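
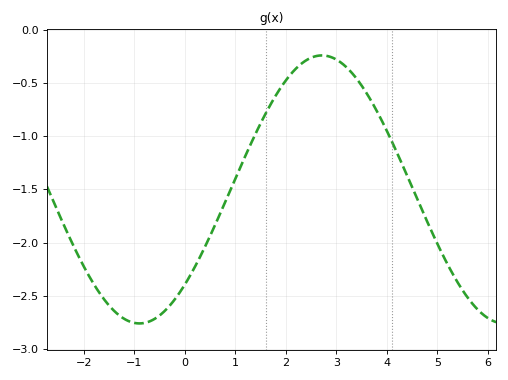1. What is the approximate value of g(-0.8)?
-2.75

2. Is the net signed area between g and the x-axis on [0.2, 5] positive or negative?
negative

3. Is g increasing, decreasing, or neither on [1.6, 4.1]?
neither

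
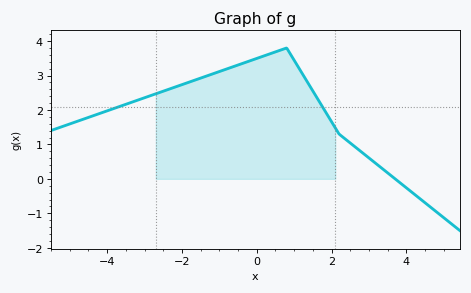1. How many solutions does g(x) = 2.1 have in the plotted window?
2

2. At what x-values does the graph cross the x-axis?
3.7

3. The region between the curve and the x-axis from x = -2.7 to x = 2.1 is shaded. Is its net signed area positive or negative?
positive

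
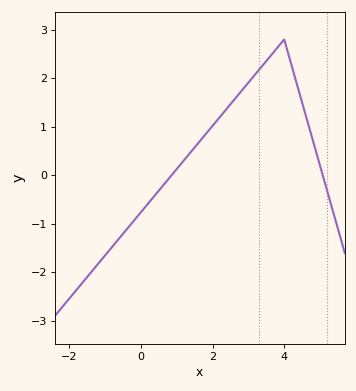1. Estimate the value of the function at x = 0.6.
-0.227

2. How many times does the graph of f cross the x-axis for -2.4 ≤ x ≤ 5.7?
2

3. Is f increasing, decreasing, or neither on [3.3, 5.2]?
neither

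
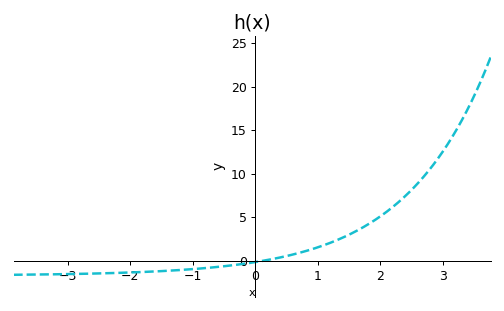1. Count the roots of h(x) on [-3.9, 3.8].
1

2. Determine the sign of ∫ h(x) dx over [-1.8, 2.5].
positive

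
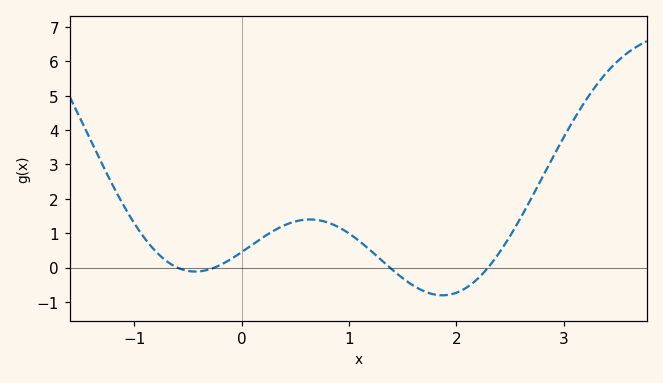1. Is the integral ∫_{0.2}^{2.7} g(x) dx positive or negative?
positive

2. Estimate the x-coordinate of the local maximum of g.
0.635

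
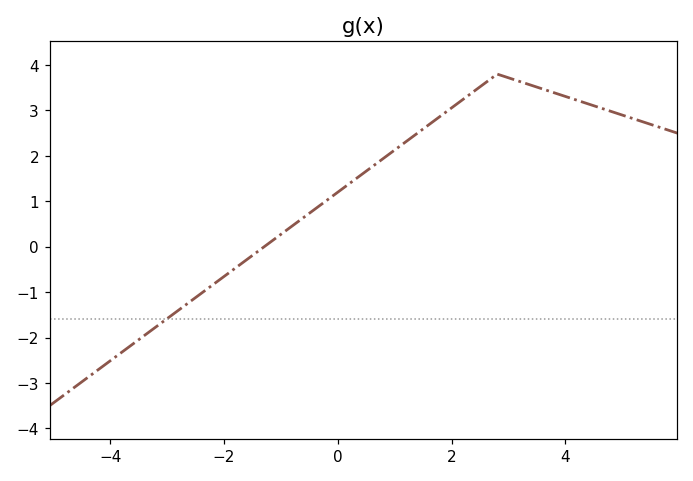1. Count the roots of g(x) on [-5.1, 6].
1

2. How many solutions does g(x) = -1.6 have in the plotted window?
1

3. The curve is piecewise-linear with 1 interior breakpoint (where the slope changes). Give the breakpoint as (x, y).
(2.8, 3.8)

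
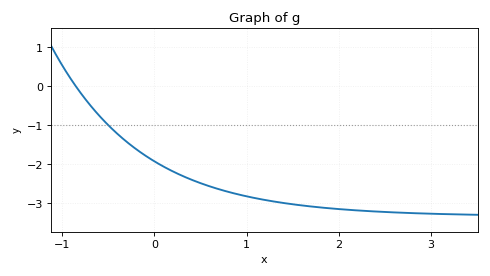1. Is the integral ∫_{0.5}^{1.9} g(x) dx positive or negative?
negative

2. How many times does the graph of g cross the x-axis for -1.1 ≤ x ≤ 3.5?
1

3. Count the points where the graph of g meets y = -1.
1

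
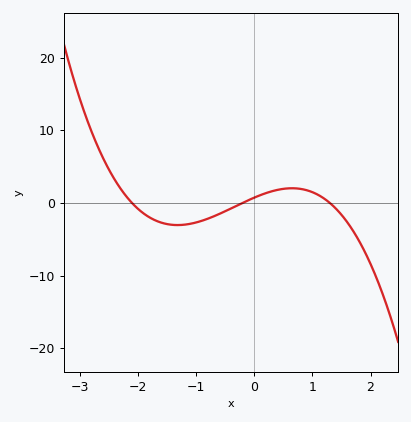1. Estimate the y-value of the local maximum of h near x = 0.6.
2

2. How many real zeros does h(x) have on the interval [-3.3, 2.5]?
3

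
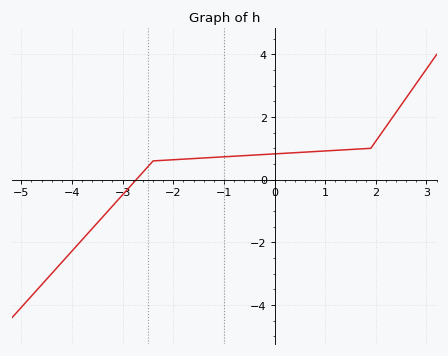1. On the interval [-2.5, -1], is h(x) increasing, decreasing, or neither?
increasing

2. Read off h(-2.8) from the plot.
-0.118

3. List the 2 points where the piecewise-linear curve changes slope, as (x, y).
(-2.4, 0.6); (1.9, 1)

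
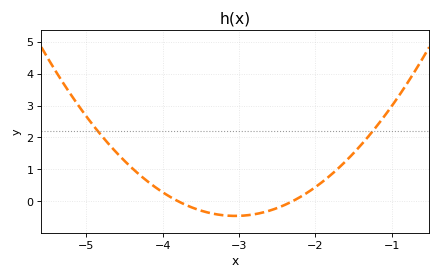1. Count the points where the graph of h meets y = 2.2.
2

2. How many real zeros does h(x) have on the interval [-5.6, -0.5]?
2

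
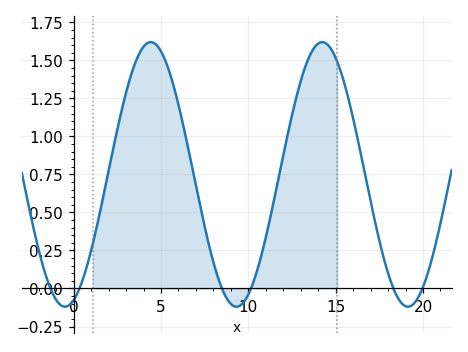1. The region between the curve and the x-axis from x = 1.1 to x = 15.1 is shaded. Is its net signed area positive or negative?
positive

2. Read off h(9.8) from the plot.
-0.08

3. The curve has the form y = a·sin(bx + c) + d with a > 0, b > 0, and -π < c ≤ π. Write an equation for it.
y = 0.87sin(0.64x - 1.3) + 0.75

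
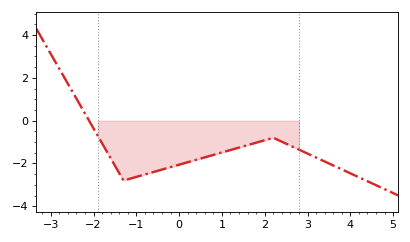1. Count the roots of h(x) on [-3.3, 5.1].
1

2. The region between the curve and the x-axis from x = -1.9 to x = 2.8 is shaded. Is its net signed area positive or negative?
negative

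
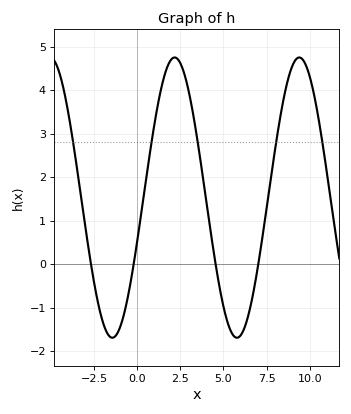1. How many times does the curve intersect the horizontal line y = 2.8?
5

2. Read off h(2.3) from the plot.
4.7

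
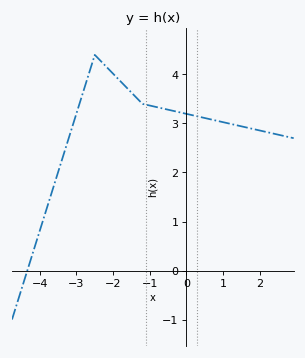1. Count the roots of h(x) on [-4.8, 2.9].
1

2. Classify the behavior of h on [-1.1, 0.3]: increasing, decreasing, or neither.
decreasing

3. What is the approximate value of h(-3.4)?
2.2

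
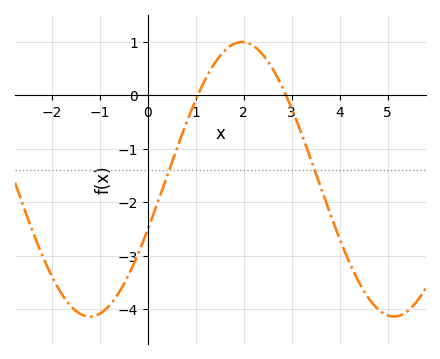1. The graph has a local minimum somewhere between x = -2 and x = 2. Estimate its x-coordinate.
-1.21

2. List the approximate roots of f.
1.04, 2.88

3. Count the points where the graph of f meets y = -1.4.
2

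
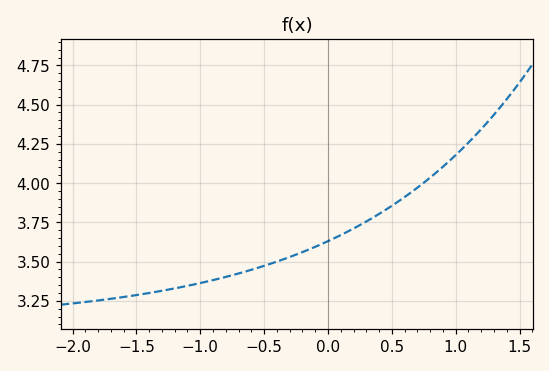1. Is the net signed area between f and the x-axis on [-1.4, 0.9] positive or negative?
positive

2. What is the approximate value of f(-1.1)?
3.35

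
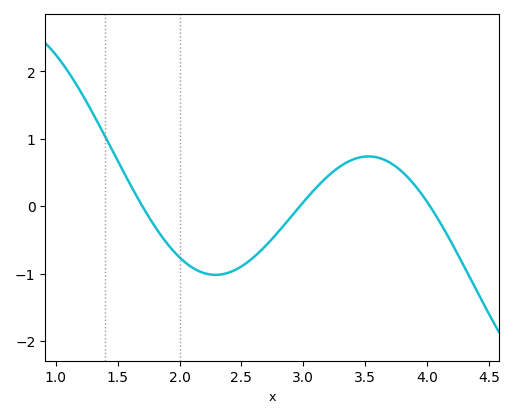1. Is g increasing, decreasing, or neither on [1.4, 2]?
decreasing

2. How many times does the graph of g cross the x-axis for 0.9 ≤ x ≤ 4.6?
3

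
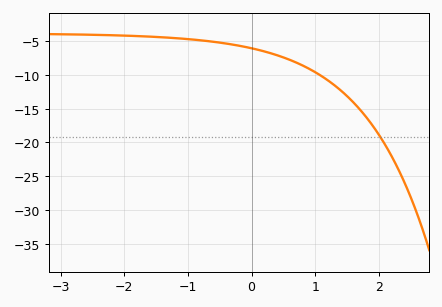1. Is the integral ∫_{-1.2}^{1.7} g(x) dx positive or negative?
negative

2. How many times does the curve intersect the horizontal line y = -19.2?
1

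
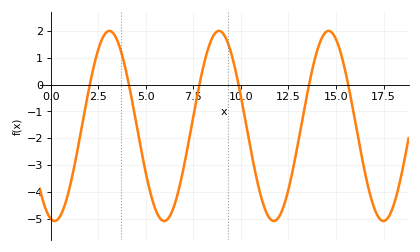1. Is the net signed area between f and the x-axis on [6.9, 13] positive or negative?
negative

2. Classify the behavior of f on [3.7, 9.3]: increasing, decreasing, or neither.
neither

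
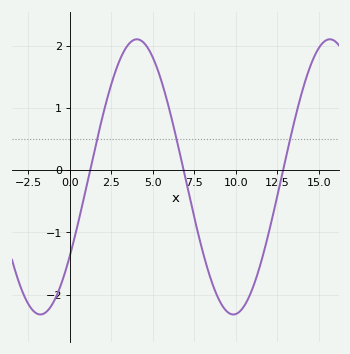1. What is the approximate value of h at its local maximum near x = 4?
2.1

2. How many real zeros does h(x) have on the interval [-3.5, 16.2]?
3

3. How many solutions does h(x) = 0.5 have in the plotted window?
3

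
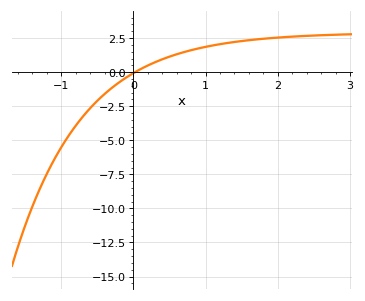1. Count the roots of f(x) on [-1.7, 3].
1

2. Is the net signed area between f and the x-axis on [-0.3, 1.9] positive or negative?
positive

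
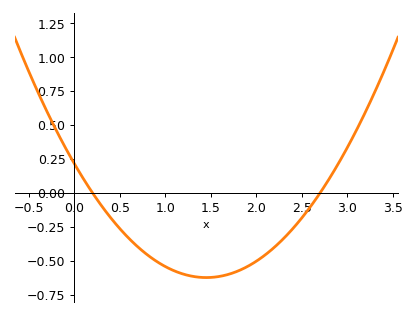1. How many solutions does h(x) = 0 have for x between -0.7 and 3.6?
2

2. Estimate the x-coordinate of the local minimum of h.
1.45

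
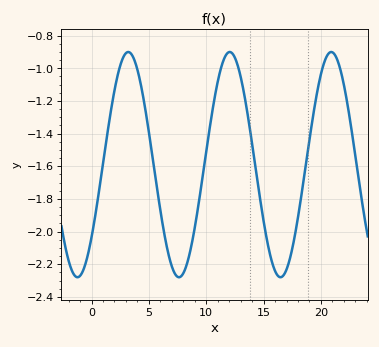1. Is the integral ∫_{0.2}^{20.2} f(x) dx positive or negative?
negative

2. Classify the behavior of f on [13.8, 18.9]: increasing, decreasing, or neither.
neither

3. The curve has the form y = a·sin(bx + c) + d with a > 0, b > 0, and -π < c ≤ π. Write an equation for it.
y = 0.69sin(0.71x - 0.7) - 1.59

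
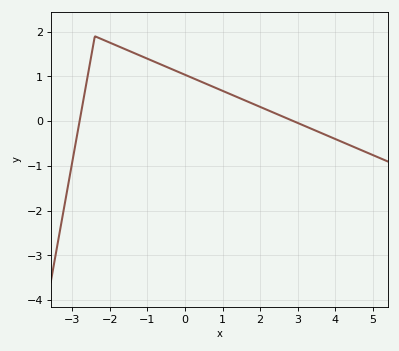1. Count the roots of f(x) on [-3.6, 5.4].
2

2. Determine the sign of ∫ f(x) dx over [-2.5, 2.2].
positive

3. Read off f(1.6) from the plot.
0.464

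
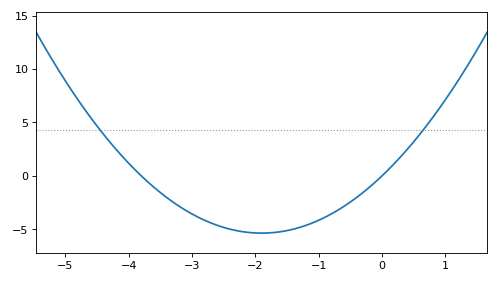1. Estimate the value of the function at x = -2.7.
-4.4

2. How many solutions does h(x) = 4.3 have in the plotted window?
2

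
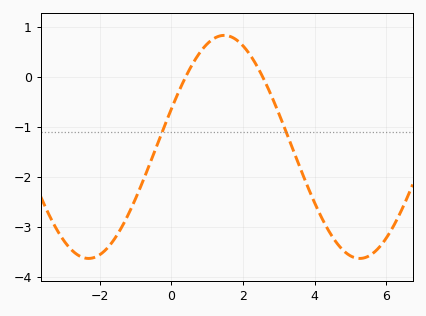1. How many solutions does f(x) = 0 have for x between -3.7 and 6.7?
2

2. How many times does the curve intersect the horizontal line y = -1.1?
2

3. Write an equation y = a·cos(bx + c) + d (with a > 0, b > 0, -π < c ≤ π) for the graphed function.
y = 2.23cos(0.83x - 1.2) - 1.4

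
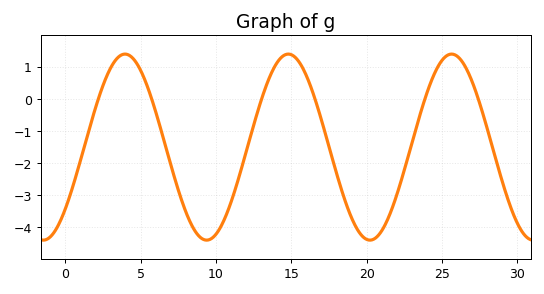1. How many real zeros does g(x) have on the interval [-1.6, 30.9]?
6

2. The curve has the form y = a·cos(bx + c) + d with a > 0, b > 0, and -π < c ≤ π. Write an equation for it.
y = 2.9cos(0.58x - 2.3) - 1.5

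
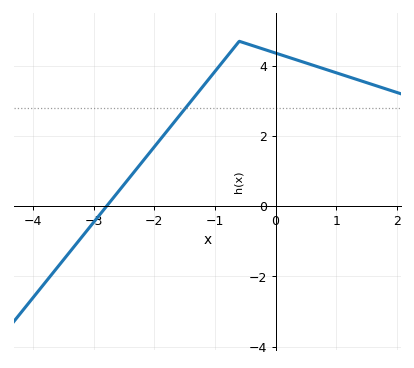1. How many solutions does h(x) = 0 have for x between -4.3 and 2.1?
1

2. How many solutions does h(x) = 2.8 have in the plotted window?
1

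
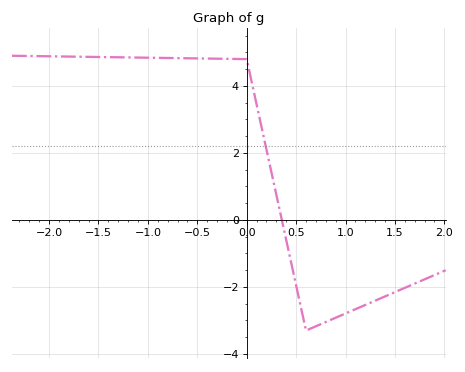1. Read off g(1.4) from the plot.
-2.2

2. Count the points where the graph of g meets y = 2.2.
1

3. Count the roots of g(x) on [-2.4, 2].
1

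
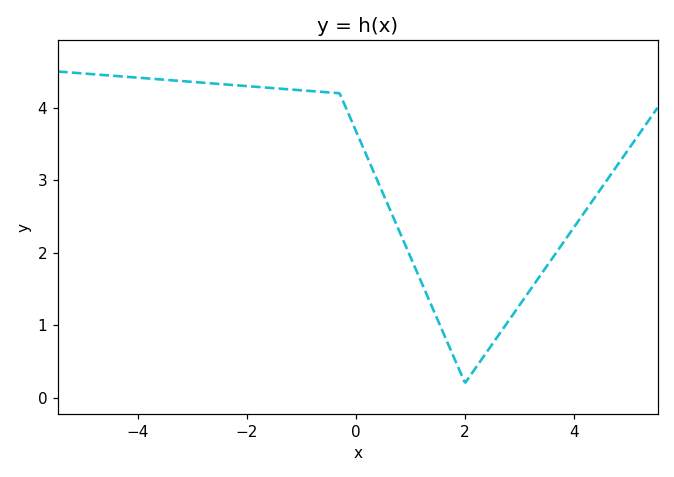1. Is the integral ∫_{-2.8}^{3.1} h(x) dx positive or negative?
positive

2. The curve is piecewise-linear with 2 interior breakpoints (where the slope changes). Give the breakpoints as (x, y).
(-0.3, 4.2); (2, 0.2)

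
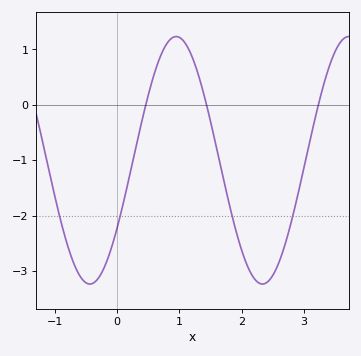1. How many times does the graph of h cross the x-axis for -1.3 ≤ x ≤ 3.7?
3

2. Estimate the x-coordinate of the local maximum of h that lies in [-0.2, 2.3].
0.948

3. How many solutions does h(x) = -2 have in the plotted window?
4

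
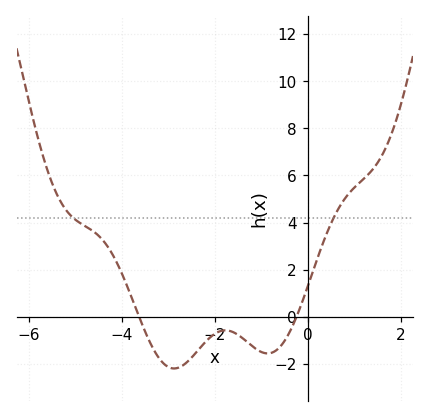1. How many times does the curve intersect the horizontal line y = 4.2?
2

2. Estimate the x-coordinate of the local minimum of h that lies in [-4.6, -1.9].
-2.87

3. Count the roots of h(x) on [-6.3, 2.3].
2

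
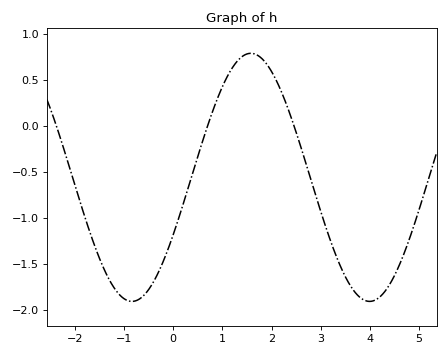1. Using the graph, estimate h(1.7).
0.75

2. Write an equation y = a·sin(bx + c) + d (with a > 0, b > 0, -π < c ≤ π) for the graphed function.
y = 1.35sin(1.3x - 0.48) - 0.56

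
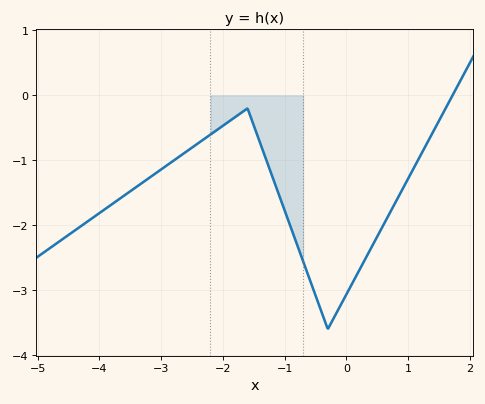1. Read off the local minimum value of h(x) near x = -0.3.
-3.6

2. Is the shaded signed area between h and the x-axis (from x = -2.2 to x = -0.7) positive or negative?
negative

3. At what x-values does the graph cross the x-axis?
1.72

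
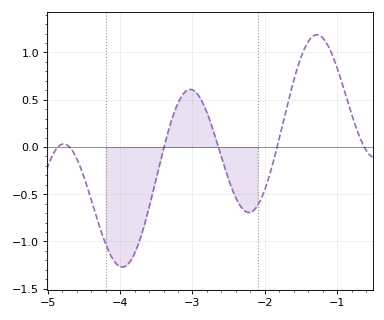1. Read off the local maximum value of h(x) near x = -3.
0.6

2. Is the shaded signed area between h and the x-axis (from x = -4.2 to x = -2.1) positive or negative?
negative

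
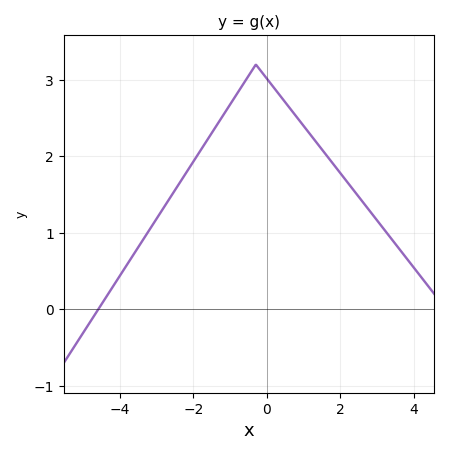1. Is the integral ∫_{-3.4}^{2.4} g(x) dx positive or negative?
positive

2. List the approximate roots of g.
-4.6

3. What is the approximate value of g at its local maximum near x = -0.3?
3.2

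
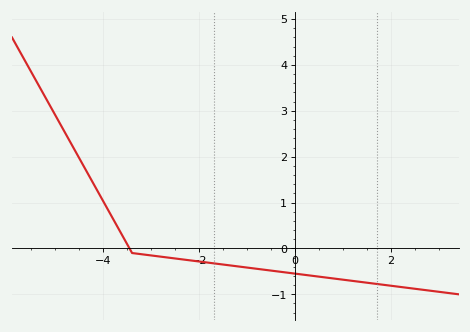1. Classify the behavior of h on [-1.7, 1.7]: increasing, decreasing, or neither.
decreasing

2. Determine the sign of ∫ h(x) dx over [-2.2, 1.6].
negative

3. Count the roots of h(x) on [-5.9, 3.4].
1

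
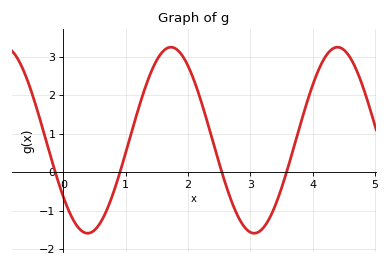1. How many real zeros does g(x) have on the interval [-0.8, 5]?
4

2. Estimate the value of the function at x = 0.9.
0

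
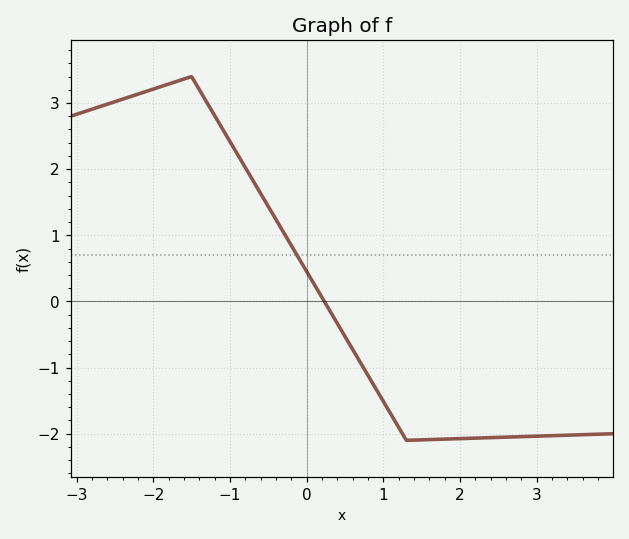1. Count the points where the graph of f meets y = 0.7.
1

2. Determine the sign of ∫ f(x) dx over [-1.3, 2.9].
negative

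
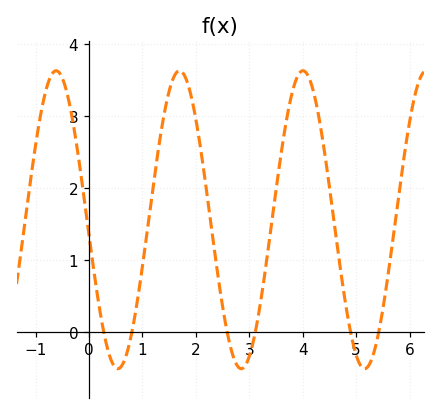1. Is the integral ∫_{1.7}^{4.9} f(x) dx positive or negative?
positive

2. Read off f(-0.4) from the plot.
3.3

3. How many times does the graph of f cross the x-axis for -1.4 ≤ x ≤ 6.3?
6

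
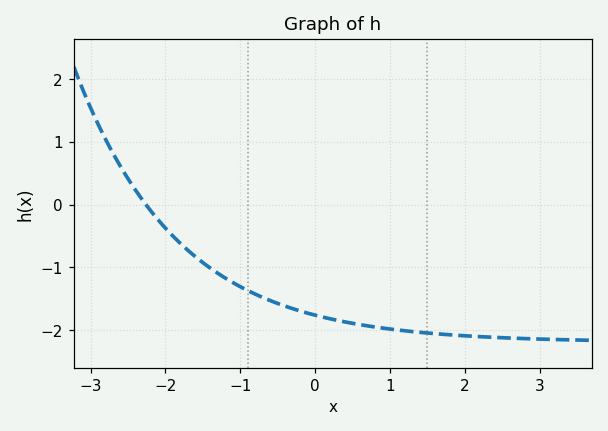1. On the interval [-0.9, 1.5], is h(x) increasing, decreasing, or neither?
decreasing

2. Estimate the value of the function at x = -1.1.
-1.24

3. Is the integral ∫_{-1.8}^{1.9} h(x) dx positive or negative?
negative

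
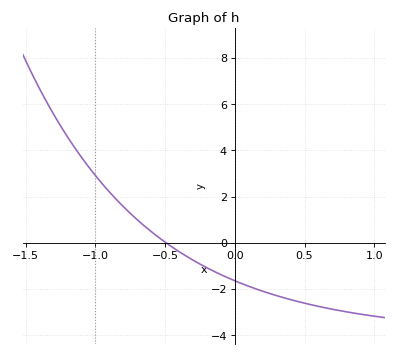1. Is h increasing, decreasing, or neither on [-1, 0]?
decreasing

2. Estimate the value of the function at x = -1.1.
3.8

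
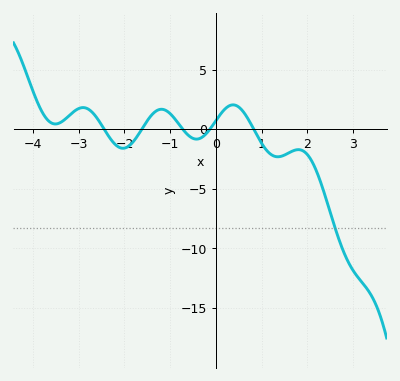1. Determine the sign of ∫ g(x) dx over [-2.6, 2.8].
negative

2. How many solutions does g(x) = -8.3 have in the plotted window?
1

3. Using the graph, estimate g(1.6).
-1.97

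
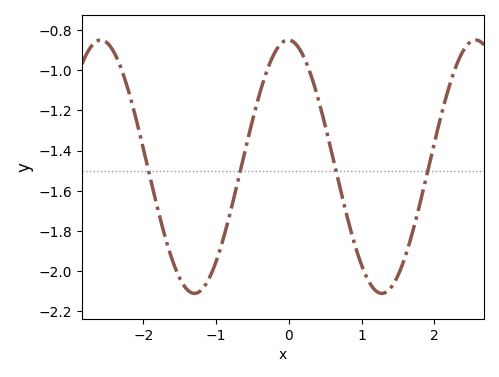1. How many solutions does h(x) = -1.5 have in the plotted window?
4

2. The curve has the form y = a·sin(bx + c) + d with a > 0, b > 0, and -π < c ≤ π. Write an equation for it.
y = 0.63sin(2.44x + 1.59) - 1.48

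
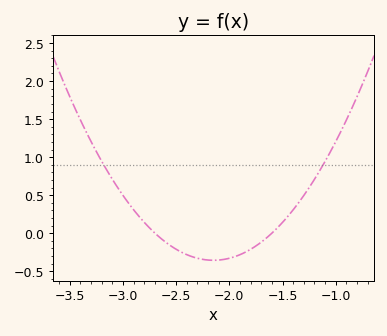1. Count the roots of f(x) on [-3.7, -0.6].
2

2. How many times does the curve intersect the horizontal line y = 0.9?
2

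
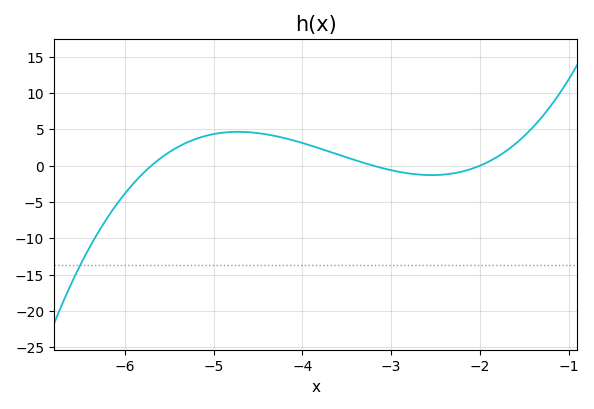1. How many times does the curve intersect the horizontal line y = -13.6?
1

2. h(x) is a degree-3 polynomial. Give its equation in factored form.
y = 1.15(x + 5.7)(x + 3.2)(x + 2)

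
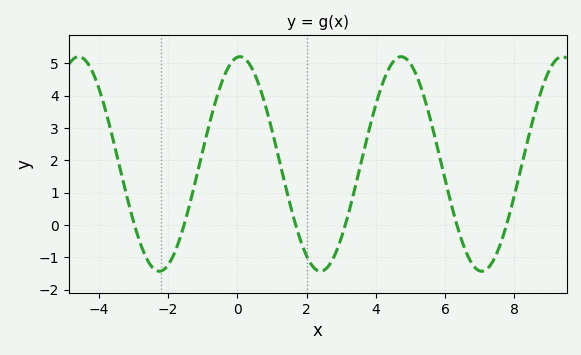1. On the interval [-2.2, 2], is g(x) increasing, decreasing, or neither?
neither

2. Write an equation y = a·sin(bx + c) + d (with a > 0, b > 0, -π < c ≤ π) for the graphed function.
y = 3.32sin(1.4x + 1.5) + 1.89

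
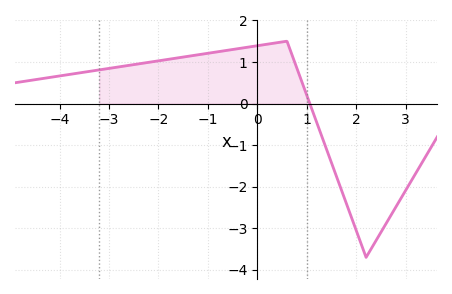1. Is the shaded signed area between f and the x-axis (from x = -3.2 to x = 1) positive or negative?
positive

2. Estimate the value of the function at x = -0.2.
1.4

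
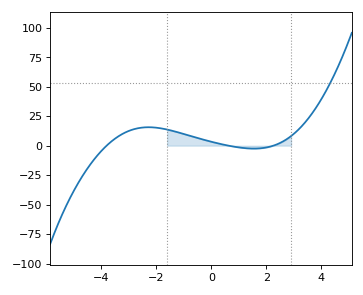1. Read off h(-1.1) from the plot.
10.6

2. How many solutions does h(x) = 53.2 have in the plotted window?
1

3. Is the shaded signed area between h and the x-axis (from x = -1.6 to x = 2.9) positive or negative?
positive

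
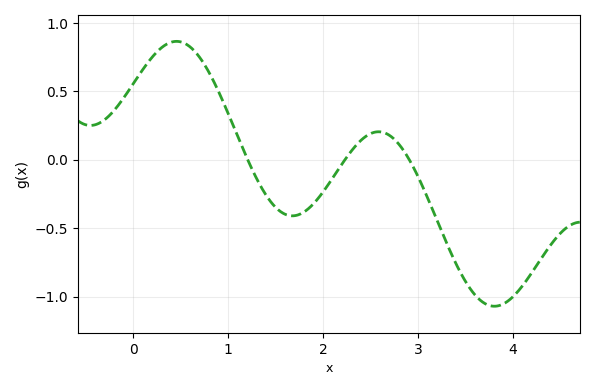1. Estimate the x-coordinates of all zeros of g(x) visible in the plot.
1.2, 2.2, 2.9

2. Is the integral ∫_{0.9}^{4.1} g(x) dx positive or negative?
negative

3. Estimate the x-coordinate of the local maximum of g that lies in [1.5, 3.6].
2.6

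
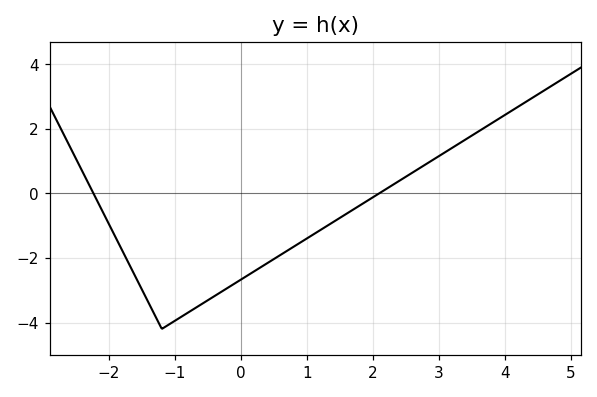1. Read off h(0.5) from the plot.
-2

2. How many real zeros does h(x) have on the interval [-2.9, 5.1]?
2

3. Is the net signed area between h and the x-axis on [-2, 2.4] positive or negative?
negative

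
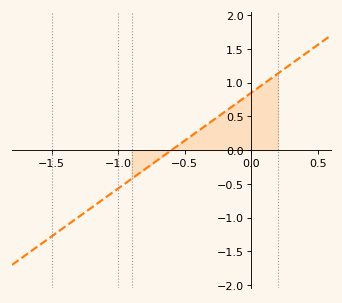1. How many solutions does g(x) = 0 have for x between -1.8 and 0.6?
1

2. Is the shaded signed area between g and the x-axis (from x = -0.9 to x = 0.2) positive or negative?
positive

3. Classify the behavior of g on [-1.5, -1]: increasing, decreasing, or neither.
increasing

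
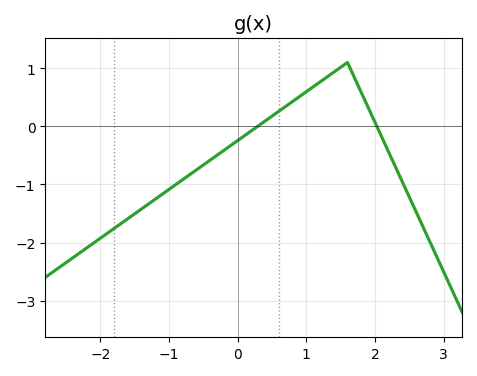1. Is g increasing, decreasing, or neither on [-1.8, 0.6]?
increasing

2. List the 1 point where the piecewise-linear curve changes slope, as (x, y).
(1.6, 1.1)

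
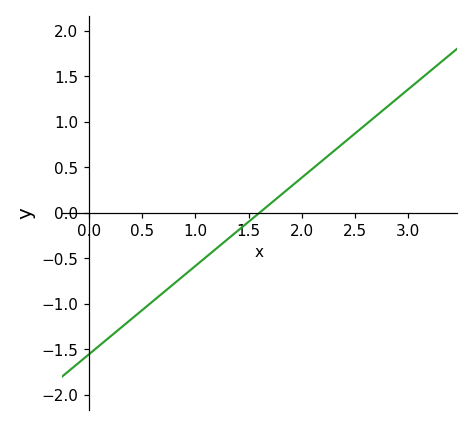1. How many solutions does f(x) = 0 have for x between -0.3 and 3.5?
1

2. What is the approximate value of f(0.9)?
-0.679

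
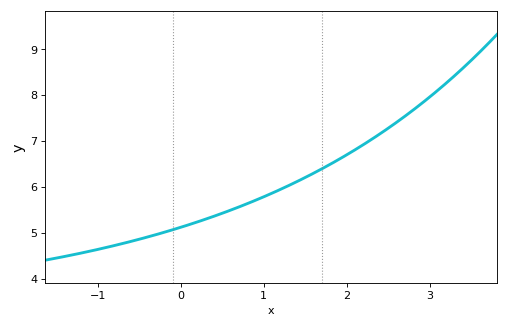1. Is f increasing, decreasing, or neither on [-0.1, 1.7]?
increasing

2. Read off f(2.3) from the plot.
7.03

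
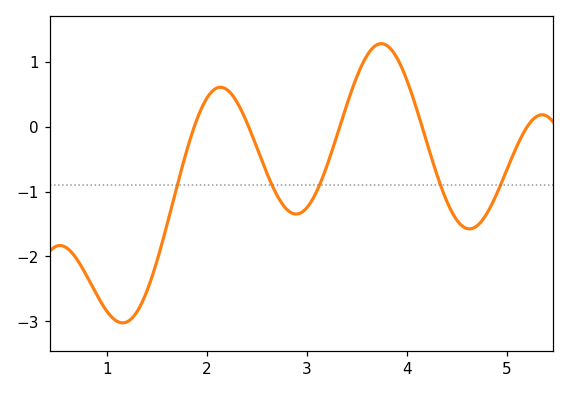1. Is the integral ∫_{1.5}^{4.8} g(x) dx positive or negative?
negative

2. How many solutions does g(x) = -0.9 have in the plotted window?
5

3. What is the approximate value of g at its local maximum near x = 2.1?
0.606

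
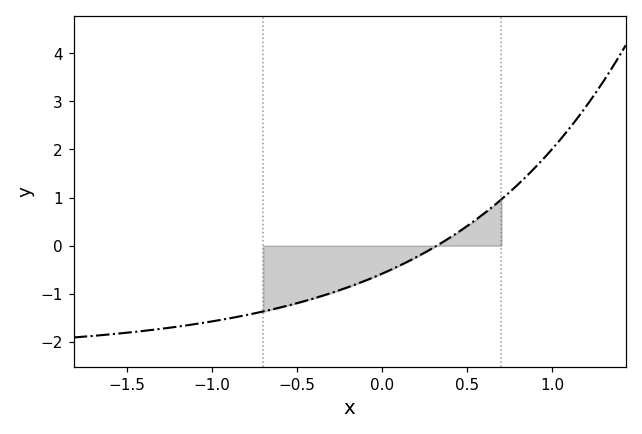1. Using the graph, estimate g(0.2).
-0.2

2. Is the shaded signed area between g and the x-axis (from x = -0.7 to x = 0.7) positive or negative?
negative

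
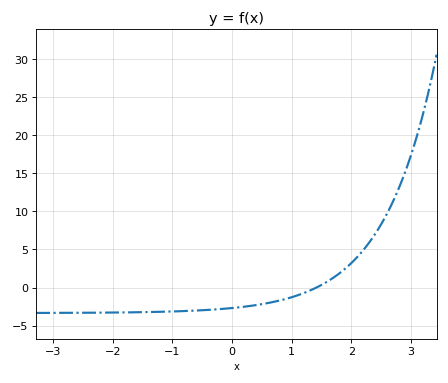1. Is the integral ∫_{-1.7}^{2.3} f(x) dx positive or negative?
negative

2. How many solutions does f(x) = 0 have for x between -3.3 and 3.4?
1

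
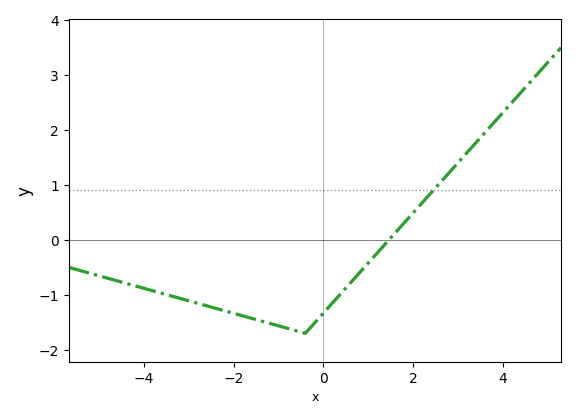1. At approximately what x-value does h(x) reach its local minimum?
-0.4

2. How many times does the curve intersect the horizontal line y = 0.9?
1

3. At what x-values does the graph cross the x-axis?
1.4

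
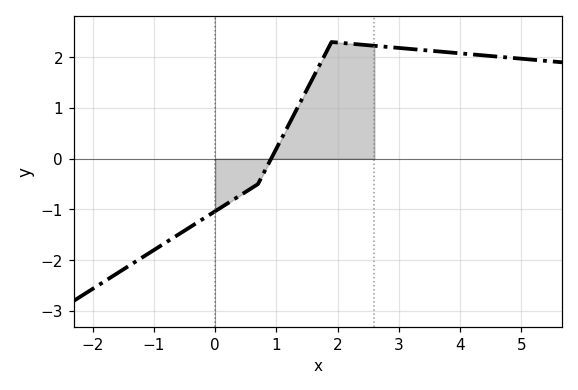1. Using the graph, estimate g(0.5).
-0.653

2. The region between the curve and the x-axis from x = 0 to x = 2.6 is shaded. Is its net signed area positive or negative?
positive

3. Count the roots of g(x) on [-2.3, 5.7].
1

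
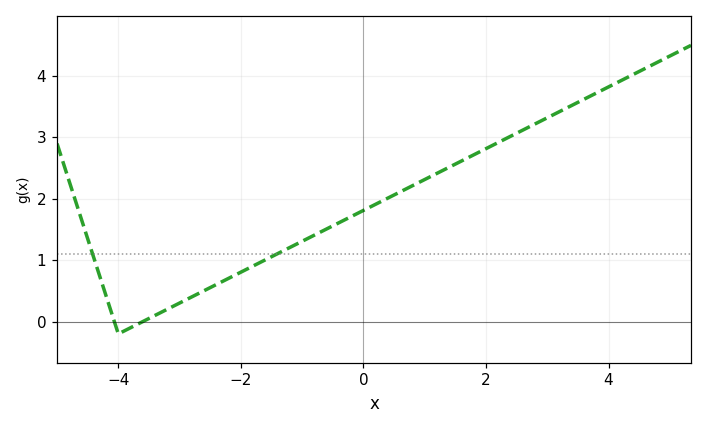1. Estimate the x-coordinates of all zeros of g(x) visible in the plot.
-4, -3.6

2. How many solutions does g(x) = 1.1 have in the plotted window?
2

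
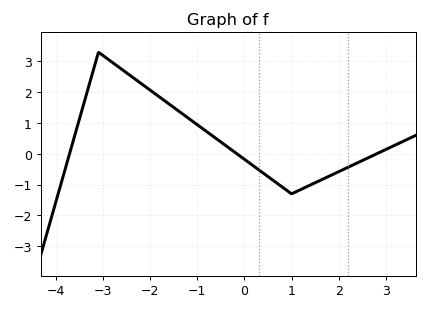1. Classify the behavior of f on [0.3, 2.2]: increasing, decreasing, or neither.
neither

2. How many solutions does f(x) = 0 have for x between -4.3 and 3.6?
3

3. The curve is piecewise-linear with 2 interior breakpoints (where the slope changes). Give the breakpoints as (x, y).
(-3.1, 3.3); (1, -1.3)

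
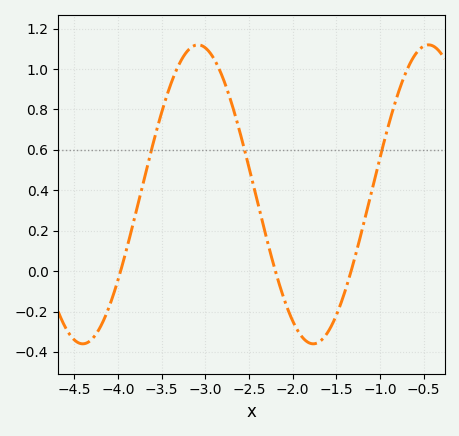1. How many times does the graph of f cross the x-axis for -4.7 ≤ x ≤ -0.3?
3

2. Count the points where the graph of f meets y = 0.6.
3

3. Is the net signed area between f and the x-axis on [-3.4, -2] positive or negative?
positive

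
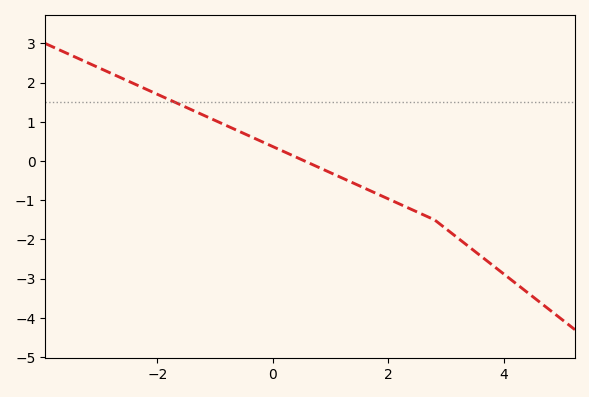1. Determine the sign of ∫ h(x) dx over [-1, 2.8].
negative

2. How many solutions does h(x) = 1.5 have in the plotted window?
1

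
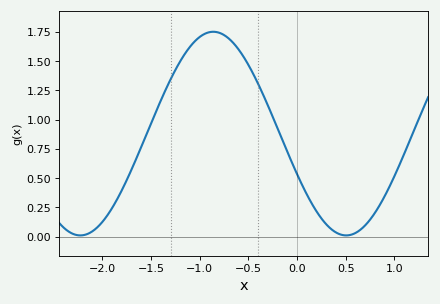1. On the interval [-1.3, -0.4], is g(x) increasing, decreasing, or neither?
neither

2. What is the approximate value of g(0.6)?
0.04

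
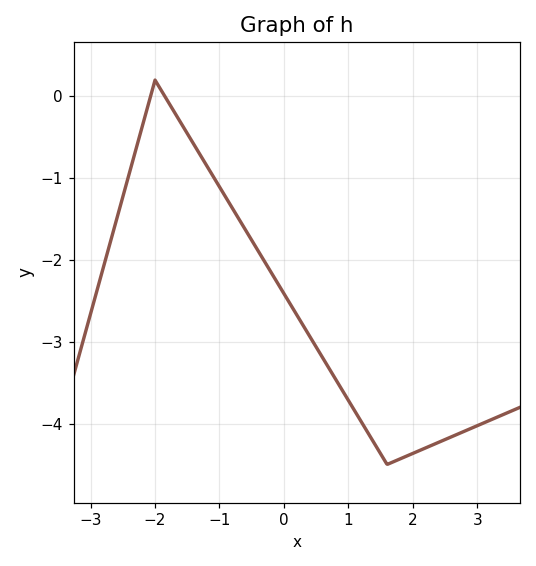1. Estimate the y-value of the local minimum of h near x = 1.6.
-4.5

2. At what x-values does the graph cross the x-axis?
-2.1, -1.8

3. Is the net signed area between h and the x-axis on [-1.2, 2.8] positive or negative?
negative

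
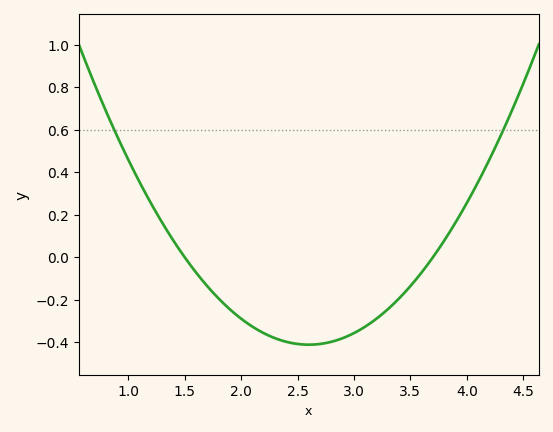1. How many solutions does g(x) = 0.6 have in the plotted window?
2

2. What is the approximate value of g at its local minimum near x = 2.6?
-0.411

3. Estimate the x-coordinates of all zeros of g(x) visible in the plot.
1.5, 3.7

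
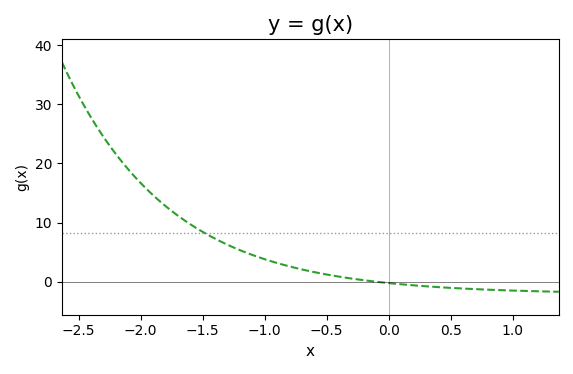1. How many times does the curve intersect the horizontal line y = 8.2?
1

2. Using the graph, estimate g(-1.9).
14.6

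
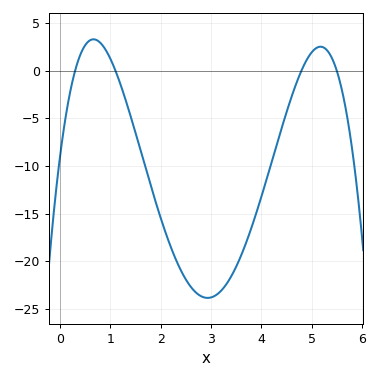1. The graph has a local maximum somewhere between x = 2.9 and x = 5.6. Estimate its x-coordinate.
5.18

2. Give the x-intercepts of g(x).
0.3, 1.1, 4.8, 5.5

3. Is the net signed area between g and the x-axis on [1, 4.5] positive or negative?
negative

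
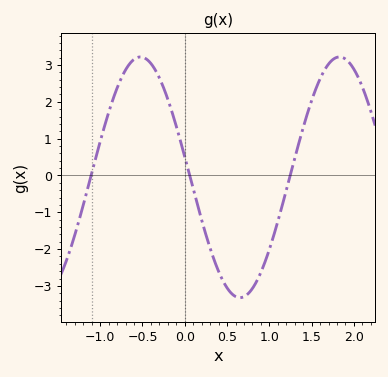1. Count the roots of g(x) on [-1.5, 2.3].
3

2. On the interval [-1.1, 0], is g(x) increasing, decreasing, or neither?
neither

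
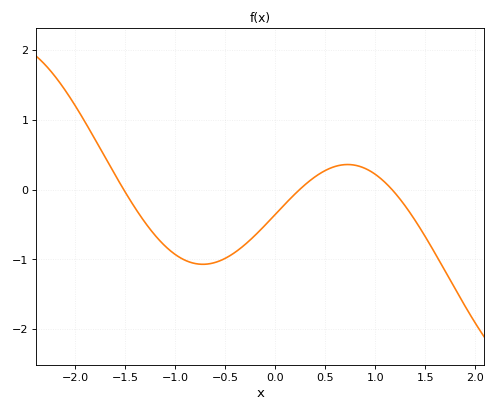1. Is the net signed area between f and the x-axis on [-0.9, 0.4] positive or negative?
negative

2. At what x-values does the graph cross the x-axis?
-1.5, 0.2, 1.2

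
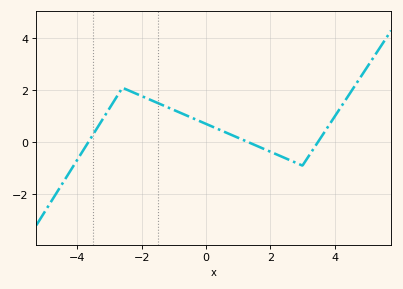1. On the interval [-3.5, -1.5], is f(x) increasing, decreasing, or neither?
neither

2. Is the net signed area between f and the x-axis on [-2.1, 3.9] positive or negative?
positive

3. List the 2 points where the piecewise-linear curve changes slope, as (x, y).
(-2.6, 2.1); (3, -0.9)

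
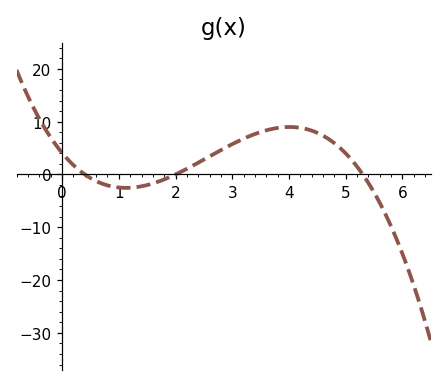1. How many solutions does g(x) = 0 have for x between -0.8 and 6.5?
3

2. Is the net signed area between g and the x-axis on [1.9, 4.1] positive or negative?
positive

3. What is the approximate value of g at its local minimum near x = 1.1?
-2.54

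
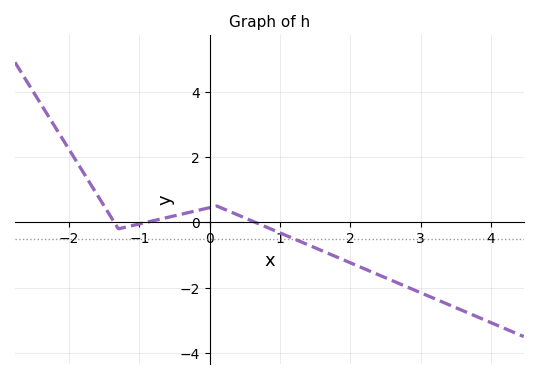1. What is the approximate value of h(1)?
-0.325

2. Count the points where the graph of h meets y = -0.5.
1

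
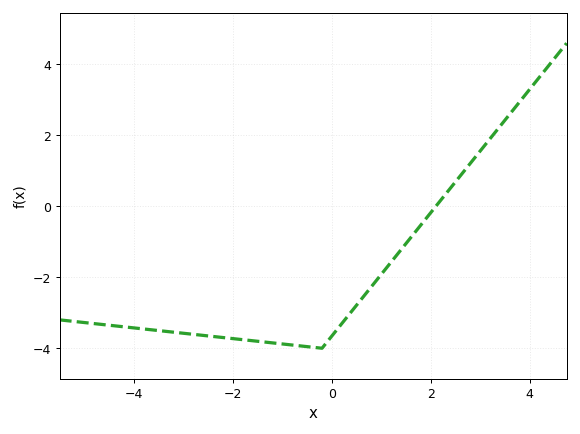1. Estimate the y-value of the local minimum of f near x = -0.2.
-4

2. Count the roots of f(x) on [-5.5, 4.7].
1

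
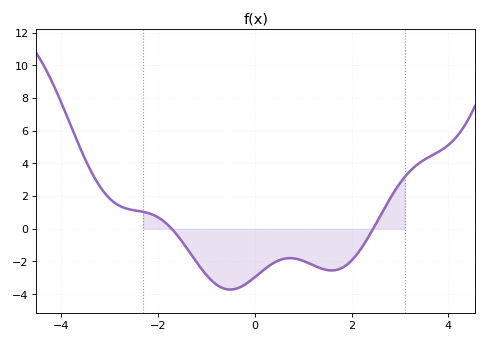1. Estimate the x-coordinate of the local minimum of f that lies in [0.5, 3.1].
1.59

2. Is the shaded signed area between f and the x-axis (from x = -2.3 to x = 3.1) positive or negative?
negative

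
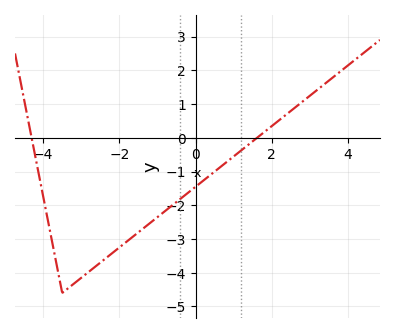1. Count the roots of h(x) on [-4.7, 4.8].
2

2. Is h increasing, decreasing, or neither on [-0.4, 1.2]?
increasing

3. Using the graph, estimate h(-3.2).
-4.33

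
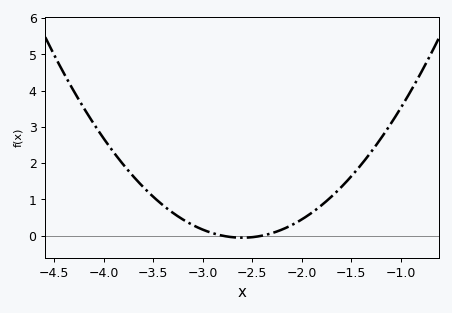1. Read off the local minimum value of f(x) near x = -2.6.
-0.1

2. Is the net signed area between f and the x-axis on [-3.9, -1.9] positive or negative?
positive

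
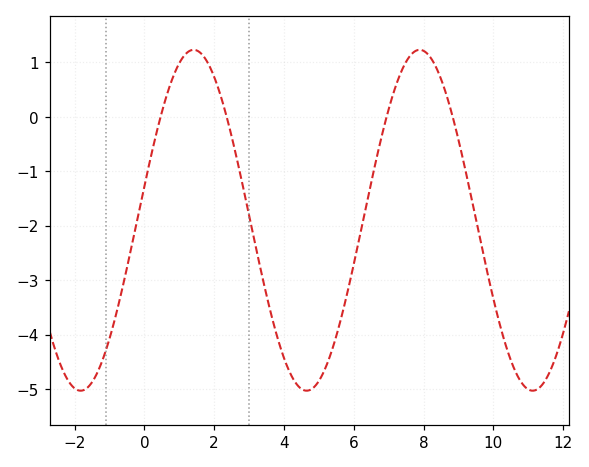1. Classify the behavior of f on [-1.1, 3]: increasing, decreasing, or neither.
neither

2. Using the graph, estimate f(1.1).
1.1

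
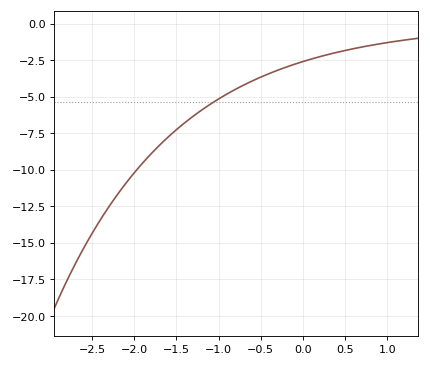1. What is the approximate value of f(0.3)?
-2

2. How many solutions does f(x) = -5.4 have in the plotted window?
1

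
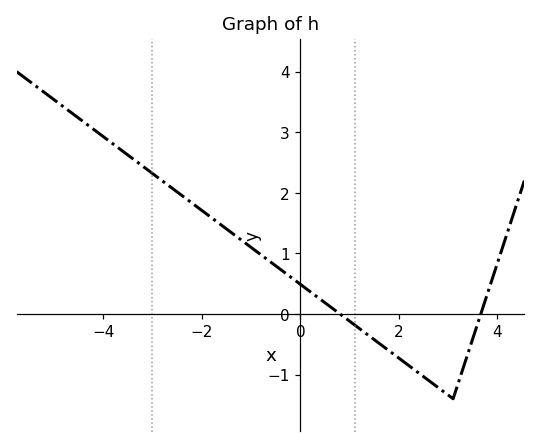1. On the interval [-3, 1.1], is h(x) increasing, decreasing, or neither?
decreasing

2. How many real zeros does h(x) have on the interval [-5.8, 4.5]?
2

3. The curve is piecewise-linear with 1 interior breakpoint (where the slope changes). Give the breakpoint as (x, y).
(3.1, -1.4)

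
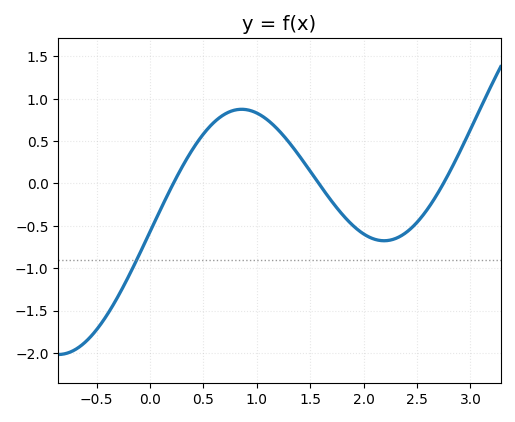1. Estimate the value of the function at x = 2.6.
-0.3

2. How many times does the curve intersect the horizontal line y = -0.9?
1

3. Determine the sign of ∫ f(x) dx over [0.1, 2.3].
positive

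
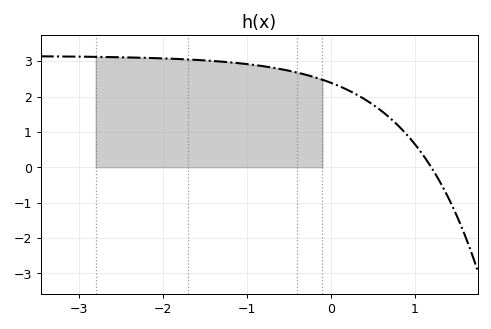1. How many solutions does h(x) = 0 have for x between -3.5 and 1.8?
1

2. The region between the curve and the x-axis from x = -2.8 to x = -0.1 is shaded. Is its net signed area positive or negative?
positive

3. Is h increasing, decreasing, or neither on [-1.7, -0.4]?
decreasing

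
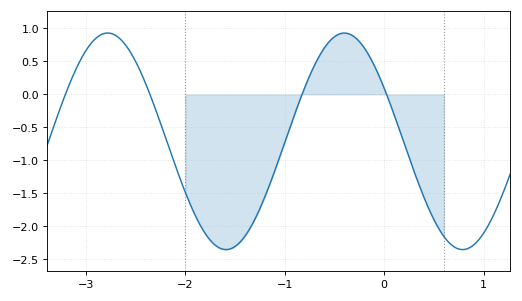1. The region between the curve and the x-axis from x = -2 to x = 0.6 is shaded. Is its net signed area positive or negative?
negative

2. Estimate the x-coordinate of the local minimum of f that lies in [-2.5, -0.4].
-1.59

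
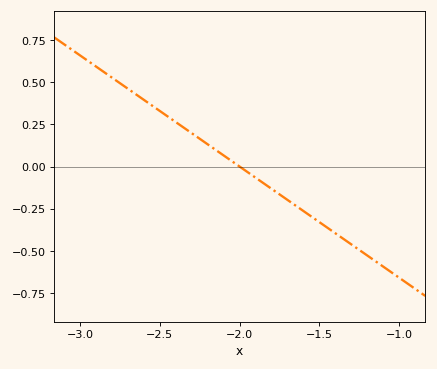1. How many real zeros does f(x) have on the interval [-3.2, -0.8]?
1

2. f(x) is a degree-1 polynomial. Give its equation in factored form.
y = -0.66(x + 2)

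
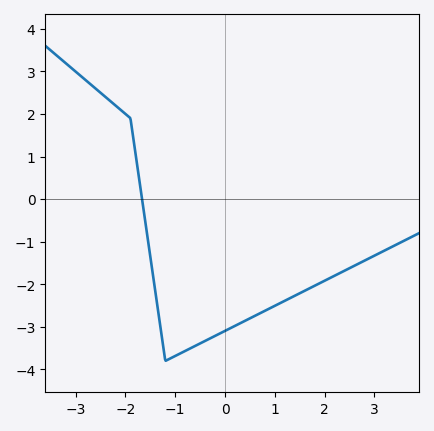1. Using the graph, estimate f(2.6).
-1.6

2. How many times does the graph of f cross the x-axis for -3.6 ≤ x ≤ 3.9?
1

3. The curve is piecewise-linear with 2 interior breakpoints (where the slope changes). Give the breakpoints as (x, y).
(-1.9, 1.9); (-1.2, -3.8)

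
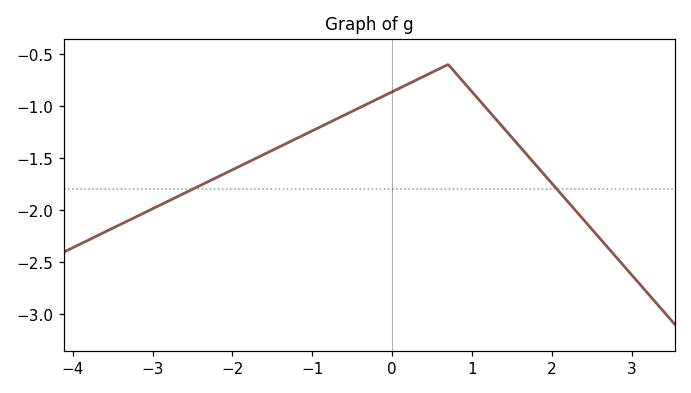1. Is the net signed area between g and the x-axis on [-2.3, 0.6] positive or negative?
negative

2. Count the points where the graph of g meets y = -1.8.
2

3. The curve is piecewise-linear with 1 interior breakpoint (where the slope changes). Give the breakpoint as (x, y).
(0.7, -0.6)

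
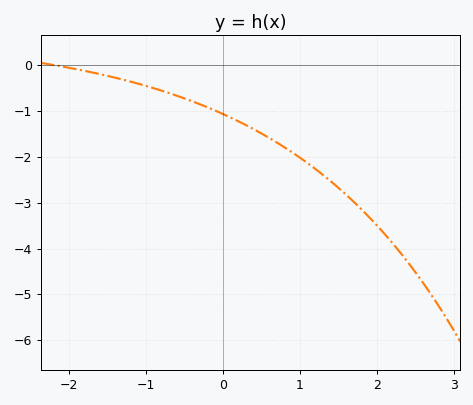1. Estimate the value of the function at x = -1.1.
-0.41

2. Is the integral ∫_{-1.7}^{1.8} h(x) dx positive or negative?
negative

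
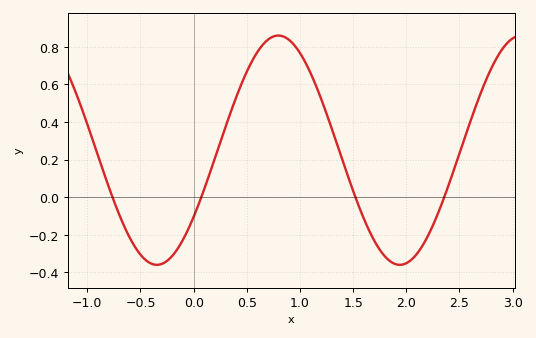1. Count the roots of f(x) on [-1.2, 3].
4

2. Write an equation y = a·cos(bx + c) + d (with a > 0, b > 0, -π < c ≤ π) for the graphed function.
y = 0.61cos(2.8x - 2.2) + 0.25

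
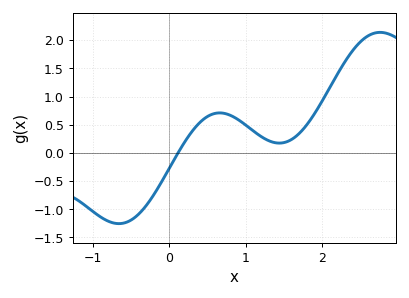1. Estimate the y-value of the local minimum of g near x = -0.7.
-1.25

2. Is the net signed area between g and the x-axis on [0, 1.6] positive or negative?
positive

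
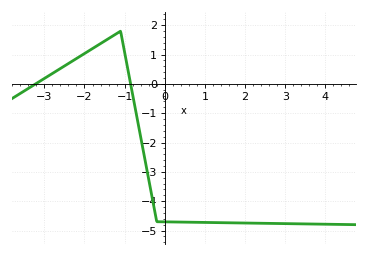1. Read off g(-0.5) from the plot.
-2.53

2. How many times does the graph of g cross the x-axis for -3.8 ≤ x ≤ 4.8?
2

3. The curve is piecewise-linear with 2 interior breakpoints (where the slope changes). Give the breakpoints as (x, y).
(-1.1, 1.8); (-0.2, -4.7)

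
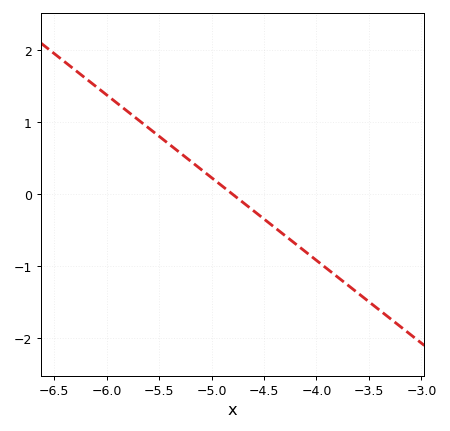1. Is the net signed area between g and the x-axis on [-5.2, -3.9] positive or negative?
negative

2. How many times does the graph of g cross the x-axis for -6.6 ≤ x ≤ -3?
1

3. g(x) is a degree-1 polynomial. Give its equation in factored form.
y = -1.15(x + 4.8)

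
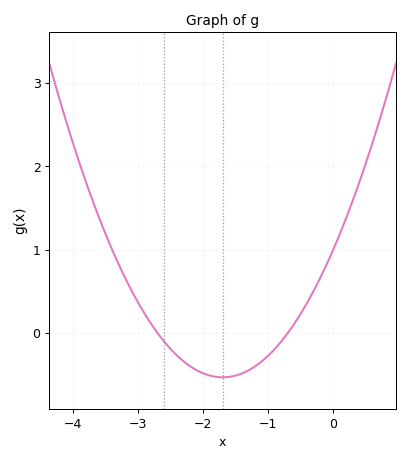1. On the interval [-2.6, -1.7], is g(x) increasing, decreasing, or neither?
decreasing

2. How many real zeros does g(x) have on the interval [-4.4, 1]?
2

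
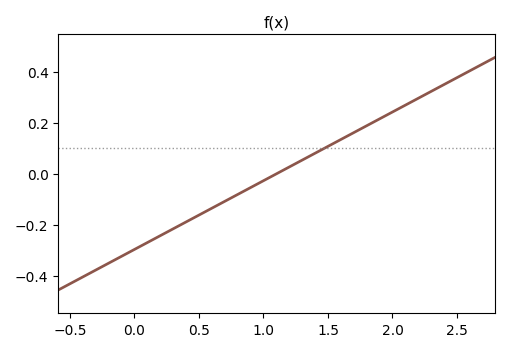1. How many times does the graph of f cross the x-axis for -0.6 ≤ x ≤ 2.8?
1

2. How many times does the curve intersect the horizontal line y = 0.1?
1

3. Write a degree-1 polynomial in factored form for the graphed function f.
y = 0.27(x - 1.1)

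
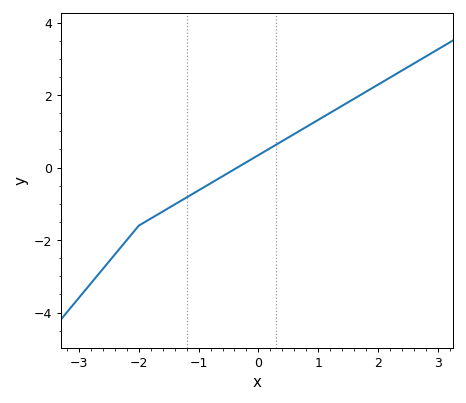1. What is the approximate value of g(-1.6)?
-1.21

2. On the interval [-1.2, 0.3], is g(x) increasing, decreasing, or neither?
increasing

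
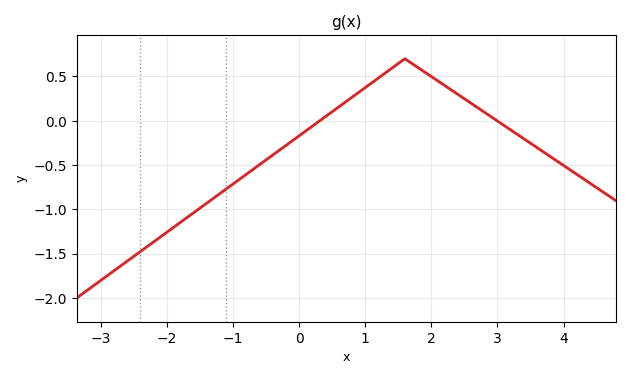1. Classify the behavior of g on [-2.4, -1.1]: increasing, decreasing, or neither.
increasing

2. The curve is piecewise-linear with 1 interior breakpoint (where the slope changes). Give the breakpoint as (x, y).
(1.6, 0.7)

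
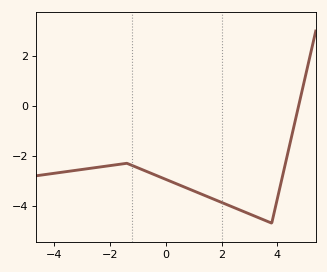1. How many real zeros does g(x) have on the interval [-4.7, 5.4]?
1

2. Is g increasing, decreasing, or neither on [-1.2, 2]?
decreasing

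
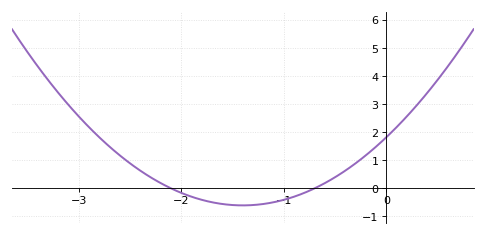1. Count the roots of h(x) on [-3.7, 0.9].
2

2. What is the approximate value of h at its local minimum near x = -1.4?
-0.6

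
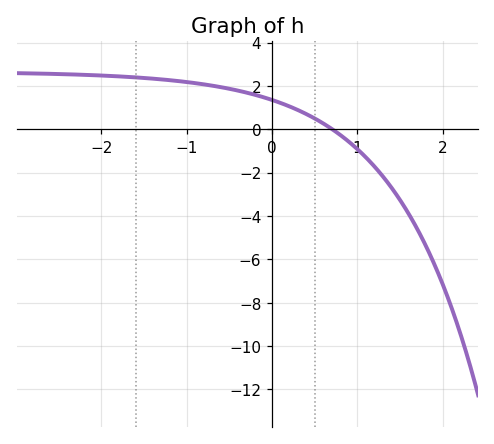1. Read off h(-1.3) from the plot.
2.31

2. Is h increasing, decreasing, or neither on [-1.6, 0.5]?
decreasing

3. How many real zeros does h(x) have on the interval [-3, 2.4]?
1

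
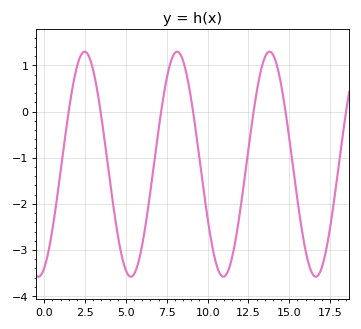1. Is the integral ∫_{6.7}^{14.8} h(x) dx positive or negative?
negative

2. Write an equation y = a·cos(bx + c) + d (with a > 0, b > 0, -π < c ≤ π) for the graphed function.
y = 2.44cos(1.1x - 2.7) - 1.14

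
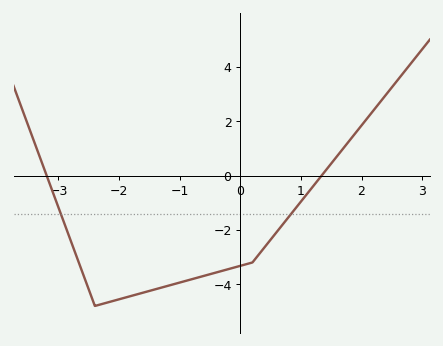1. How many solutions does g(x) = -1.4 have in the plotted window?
2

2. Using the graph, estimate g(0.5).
-2.4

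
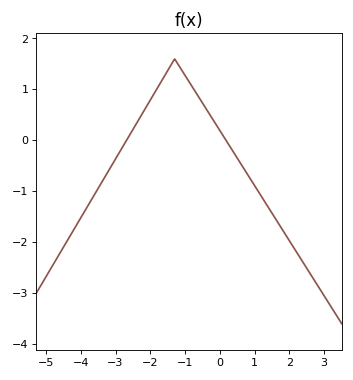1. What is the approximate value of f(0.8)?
-0.672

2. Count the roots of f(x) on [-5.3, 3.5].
2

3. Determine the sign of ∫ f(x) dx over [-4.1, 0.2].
positive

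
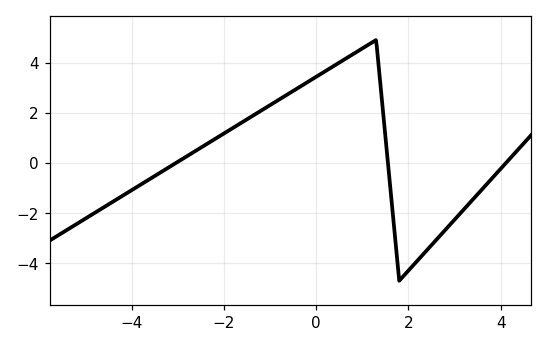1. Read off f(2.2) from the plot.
-3.8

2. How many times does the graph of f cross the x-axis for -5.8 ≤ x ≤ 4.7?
3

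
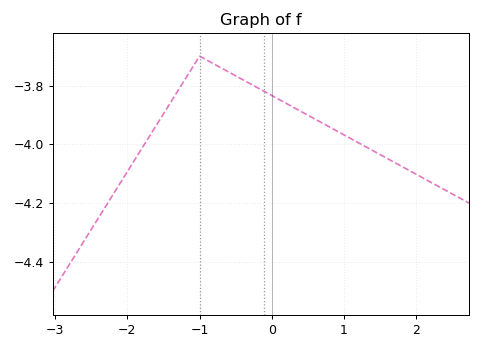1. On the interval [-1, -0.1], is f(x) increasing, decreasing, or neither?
decreasing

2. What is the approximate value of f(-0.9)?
-3.72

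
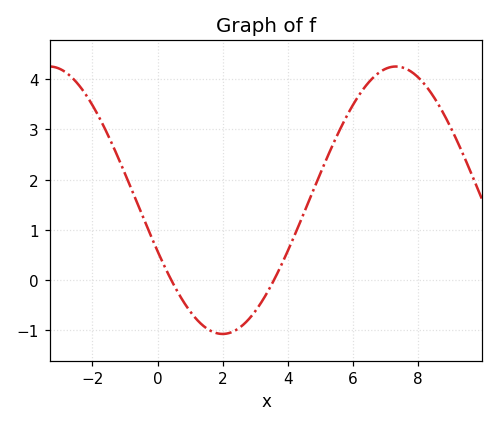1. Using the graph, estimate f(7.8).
4.1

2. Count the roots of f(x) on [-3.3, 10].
2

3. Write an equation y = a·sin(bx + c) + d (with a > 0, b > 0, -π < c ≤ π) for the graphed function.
y = 2.66sin(0.59x - 2.8) + 1.59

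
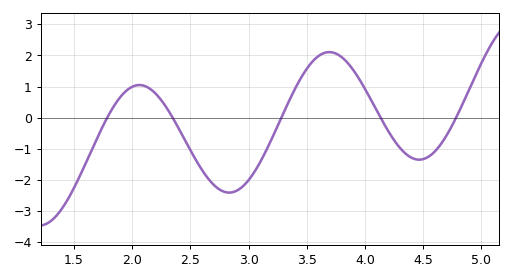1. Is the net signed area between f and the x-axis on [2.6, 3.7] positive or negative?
negative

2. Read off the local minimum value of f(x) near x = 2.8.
-2.42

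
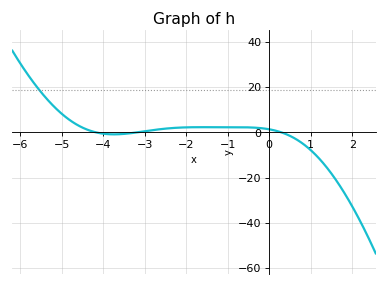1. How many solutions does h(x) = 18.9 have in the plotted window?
1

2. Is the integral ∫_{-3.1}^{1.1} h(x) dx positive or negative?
positive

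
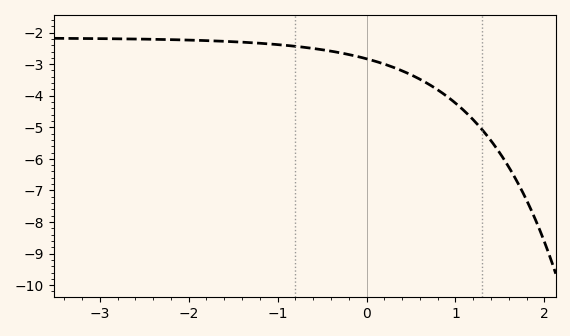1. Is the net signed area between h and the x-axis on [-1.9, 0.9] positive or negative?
negative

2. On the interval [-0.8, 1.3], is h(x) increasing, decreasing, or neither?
decreasing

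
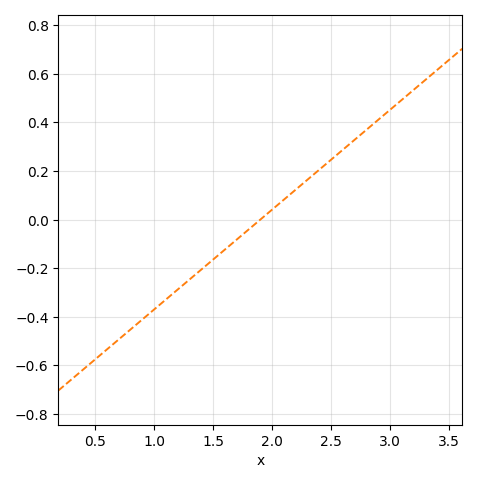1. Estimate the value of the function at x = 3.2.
0.54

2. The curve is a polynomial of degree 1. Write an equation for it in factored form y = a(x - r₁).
y = 0.41(x - 1.9)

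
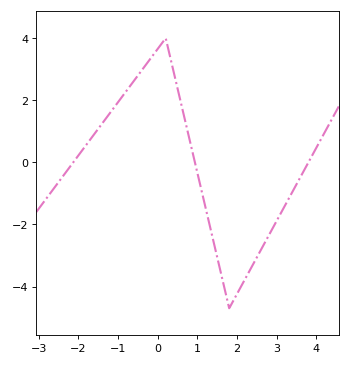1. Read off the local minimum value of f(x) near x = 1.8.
-4.6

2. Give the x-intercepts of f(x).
-2.2, 1, 3.8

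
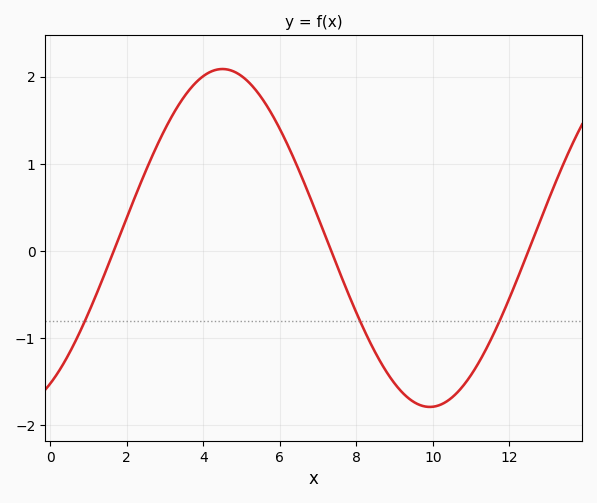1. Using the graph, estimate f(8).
-0.7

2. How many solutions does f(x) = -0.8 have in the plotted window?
3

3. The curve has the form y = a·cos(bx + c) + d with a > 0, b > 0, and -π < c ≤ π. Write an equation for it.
y = 1.94cos(0.58x - 2.6) + 0.15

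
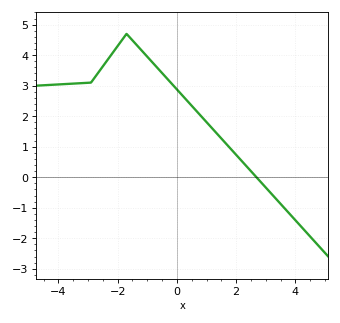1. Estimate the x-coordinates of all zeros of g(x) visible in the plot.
2.6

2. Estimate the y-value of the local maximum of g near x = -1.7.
4.7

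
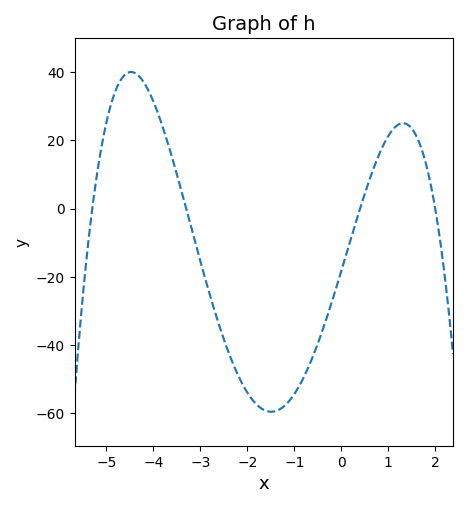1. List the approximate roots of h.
-5.3, -3.3, 0.4, 2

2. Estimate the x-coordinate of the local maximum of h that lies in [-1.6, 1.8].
1.31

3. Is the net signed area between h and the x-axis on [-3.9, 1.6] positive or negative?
negative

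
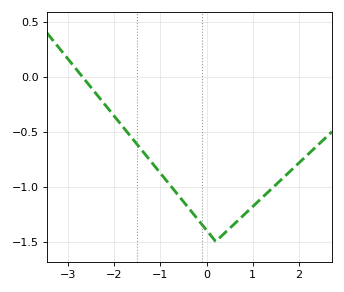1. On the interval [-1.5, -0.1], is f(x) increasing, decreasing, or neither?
decreasing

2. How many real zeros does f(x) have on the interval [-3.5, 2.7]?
1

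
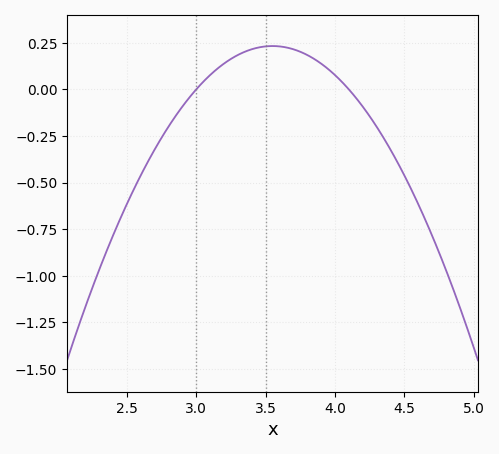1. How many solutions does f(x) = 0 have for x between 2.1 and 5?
2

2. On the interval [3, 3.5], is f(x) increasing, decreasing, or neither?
increasing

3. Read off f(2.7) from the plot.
-0.323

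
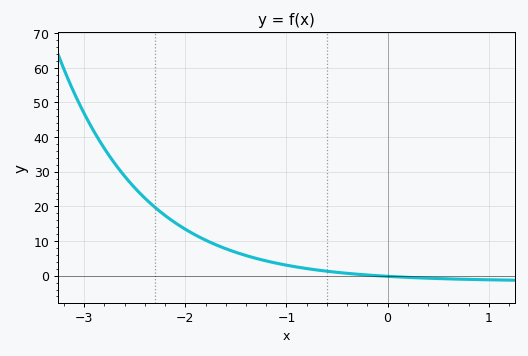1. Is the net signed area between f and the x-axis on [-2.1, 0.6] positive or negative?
positive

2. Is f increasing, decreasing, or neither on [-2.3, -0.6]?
decreasing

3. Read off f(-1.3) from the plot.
4.99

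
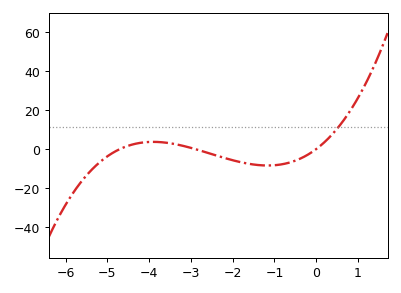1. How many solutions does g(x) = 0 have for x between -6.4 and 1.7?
3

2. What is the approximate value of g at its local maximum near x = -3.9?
4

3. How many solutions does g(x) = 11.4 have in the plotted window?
1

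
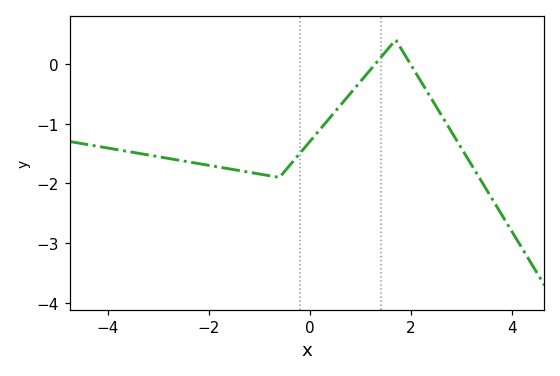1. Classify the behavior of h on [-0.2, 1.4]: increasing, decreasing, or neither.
increasing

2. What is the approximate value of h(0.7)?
-0.6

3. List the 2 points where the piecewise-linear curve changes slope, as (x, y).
(-0.6, -1.9); (1.7, 0.4)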